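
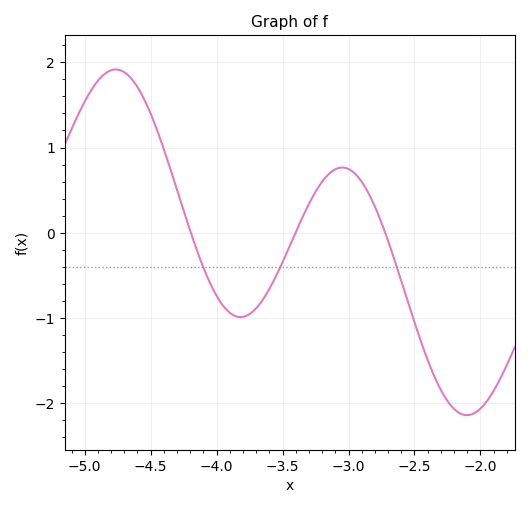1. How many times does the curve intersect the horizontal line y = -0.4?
3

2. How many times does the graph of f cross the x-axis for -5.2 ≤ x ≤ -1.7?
3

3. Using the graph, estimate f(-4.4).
0.98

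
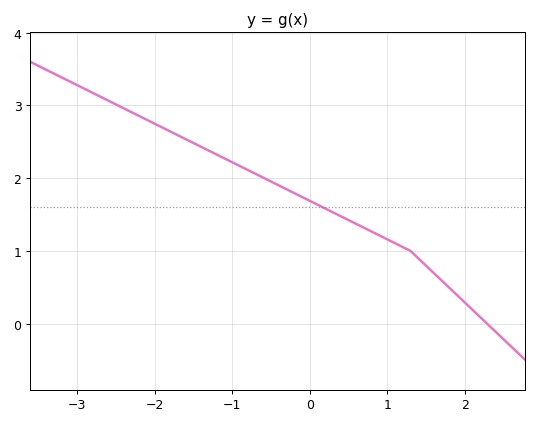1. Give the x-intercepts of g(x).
2.29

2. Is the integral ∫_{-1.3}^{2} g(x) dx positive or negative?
positive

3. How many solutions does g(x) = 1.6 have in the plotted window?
1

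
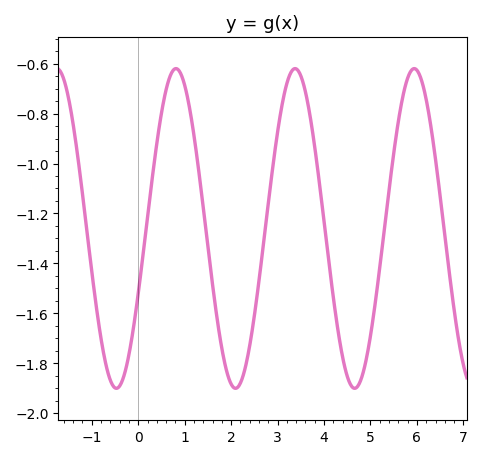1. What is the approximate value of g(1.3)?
-1.02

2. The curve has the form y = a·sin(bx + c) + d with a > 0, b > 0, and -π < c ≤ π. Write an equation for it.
y = 0.64sin(2.5x - 0.42) - 1.26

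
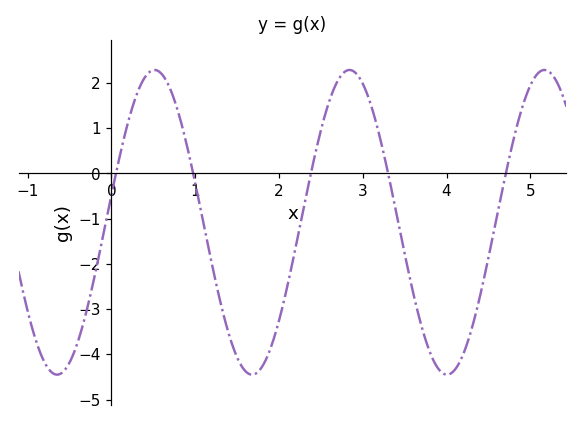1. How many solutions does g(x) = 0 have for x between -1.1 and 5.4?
5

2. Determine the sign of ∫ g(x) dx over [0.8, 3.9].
negative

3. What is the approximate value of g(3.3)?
0.022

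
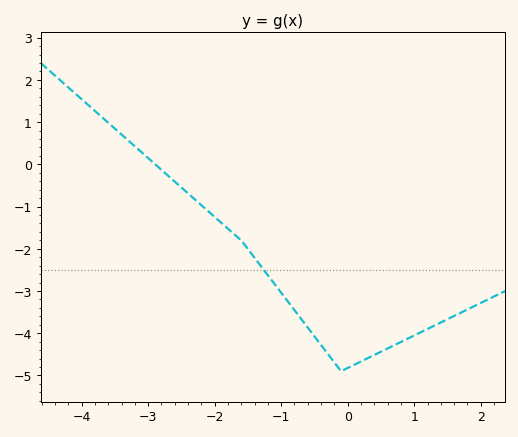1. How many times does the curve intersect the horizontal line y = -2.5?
1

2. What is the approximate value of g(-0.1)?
-4.9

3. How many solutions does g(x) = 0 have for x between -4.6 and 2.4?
1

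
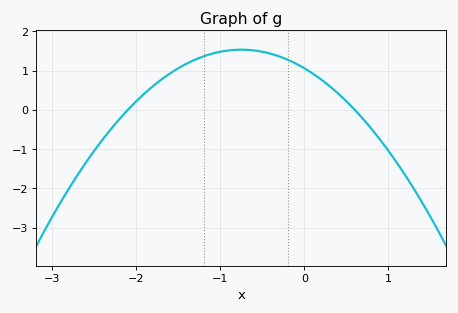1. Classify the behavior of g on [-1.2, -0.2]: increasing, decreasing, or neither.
neither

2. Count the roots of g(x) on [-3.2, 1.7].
2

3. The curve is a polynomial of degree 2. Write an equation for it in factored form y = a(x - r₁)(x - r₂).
y = -0.84(x + 2.1)(x - 0.6)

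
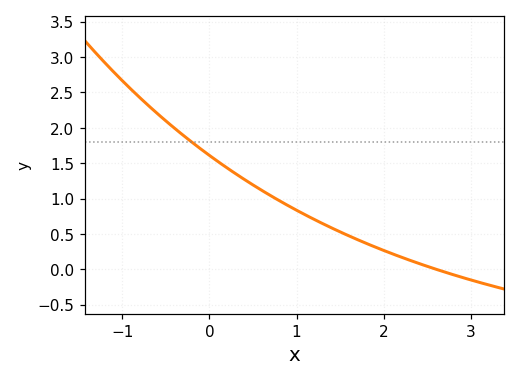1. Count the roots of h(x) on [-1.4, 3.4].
1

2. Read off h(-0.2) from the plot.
1.8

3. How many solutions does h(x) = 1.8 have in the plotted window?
1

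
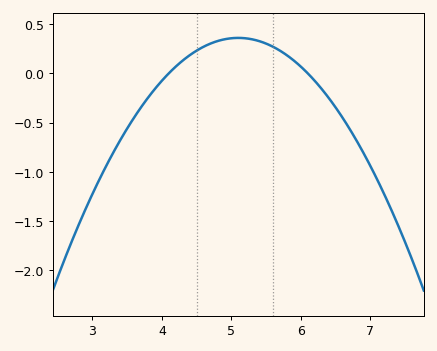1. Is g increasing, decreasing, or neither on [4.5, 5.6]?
neither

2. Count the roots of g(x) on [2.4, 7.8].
2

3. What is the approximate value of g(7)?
-0.95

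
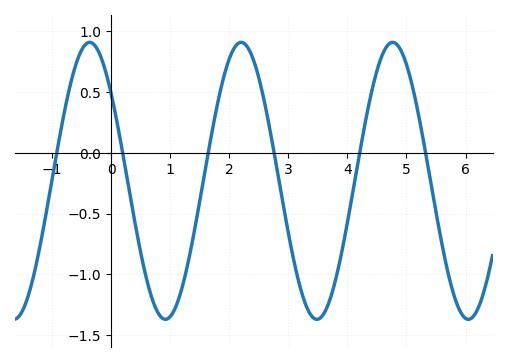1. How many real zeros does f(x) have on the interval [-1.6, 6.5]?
6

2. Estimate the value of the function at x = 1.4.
-0.667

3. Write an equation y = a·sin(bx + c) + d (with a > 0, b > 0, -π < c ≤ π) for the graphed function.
y = 1.14sin(2.45x + 2.46) - 0.23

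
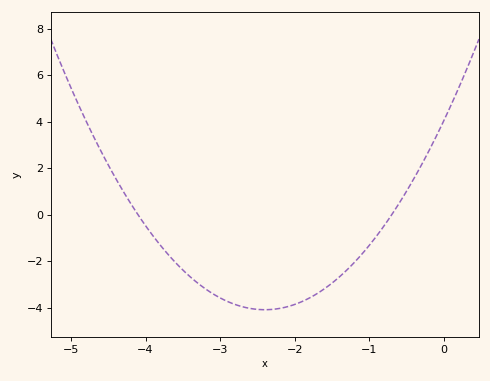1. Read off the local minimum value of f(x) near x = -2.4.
-4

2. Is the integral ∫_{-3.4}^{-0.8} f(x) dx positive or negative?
negative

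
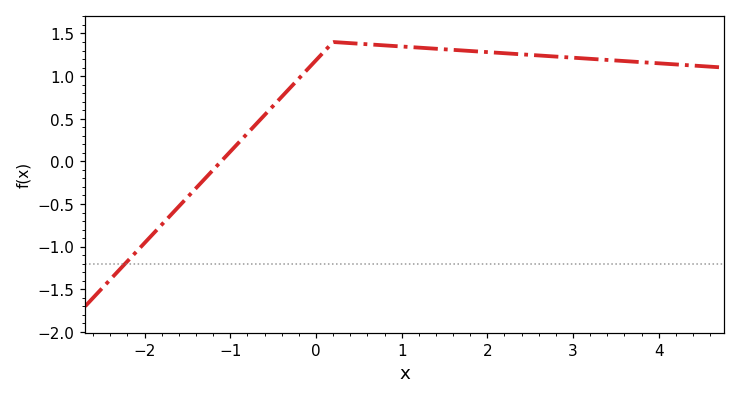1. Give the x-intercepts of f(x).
-1.1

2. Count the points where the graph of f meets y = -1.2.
1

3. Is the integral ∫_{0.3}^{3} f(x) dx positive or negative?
positive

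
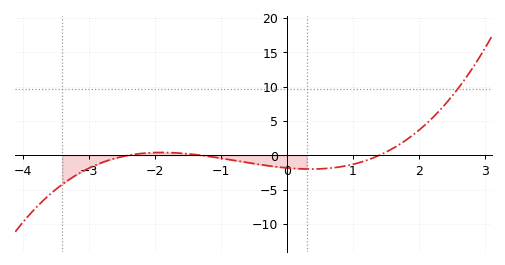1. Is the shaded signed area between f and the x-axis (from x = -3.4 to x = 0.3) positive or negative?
negative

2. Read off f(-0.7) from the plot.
-0.9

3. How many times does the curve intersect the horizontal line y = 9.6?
1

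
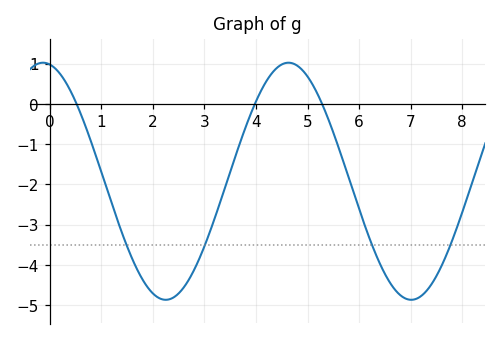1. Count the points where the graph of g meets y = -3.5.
4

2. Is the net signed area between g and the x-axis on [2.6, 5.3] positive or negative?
negative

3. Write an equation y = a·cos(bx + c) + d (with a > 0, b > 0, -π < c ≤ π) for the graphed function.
y = 2.94cos(1.3x + 0.17) - 1.92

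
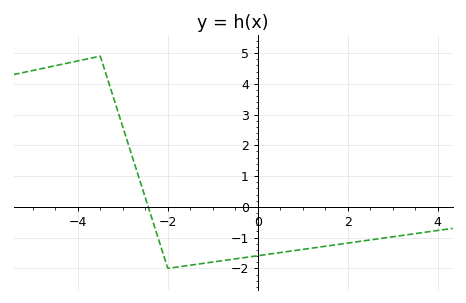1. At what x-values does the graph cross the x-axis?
-2.4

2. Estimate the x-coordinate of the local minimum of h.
-2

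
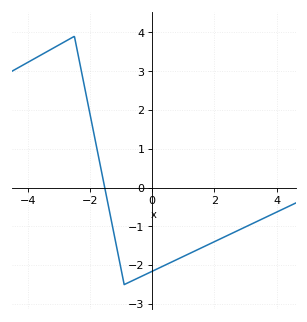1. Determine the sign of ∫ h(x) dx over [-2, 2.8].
negative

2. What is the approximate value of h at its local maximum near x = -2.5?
3.9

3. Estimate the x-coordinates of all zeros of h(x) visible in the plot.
-1.6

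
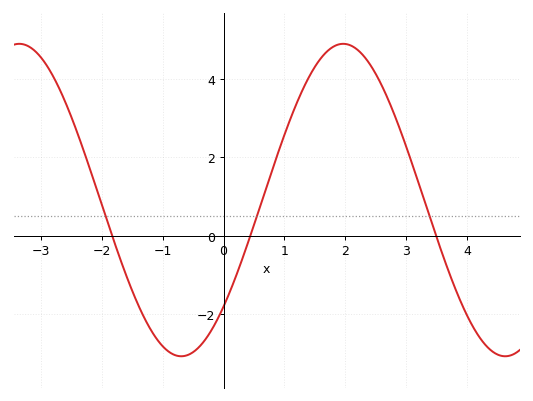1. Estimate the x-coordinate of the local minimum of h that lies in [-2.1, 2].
-0.6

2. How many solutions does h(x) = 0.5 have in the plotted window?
3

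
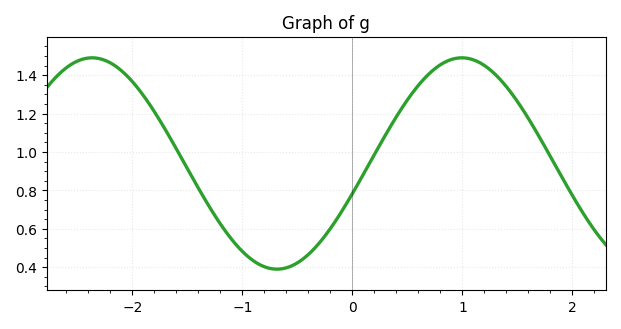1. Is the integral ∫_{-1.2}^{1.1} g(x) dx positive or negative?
positive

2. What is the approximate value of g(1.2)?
1.45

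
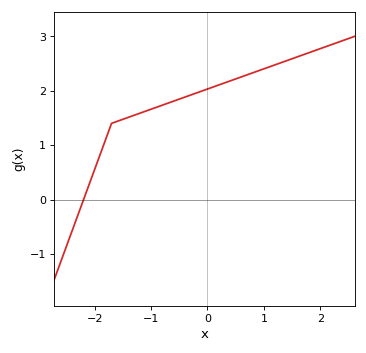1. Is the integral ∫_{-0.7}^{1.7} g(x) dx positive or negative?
positive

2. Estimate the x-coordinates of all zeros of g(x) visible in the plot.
-2.2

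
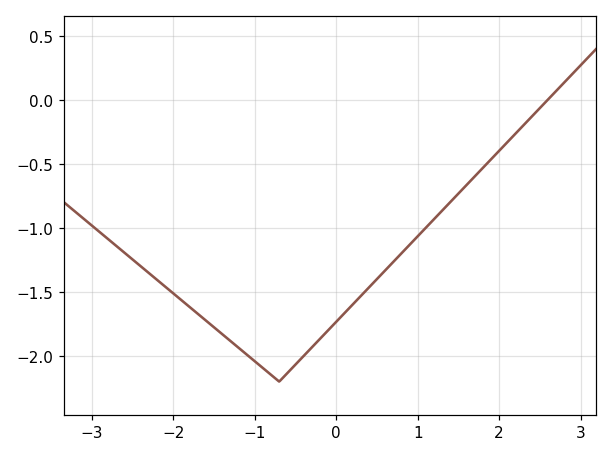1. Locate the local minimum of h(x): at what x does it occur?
-0.7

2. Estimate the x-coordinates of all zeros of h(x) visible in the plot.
2.6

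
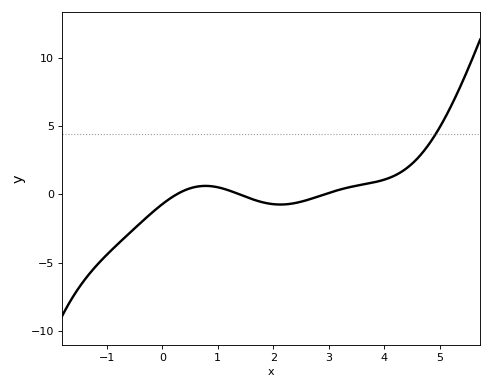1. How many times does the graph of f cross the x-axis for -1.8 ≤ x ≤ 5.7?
3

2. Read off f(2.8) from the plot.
0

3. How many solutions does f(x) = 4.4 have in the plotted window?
1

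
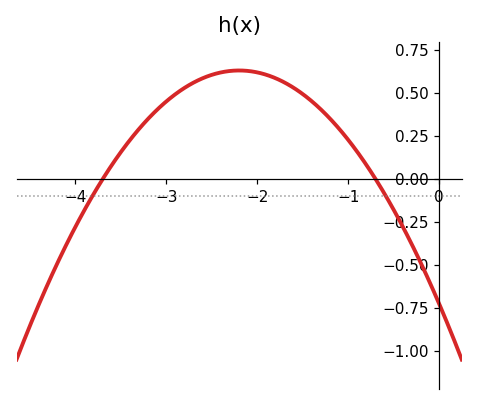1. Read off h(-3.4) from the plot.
0.22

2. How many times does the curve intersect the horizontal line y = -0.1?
2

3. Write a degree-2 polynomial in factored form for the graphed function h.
y = -0.28(x + 3.7)(x + 0.7)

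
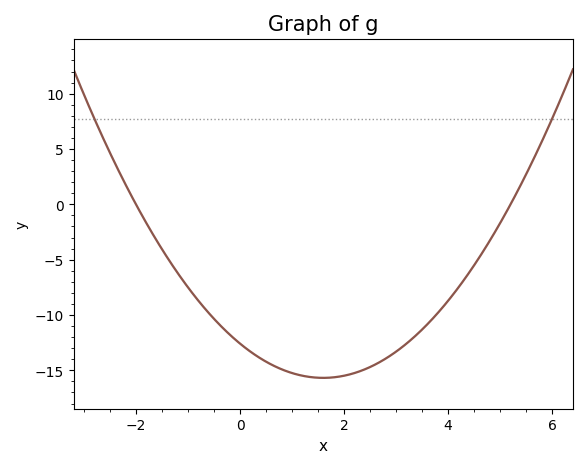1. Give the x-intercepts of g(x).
-2, 5.2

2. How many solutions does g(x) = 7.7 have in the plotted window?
2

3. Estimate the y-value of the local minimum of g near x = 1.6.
-15.7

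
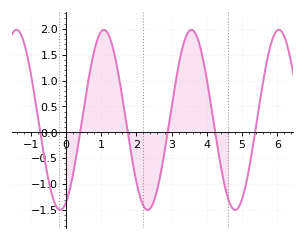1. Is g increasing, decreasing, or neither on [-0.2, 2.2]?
neither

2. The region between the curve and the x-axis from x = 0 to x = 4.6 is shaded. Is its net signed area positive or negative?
positive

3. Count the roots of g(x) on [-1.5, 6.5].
6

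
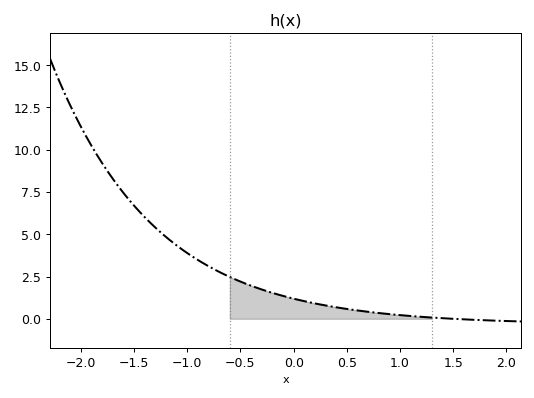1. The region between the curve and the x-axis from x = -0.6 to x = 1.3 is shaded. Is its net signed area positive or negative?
positive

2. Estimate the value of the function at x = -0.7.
2.77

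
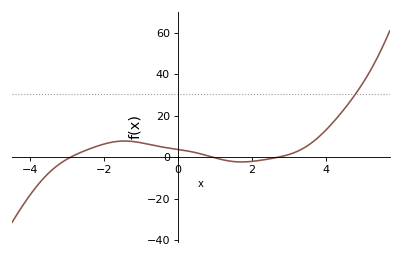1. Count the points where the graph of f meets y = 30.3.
1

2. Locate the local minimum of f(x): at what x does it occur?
1.8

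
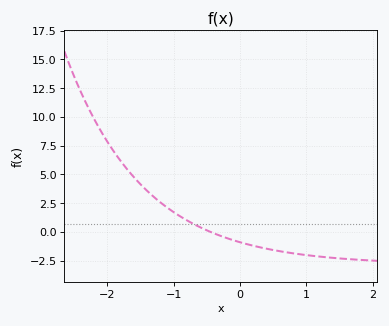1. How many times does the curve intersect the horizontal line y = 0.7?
1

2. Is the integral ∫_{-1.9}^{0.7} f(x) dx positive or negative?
positive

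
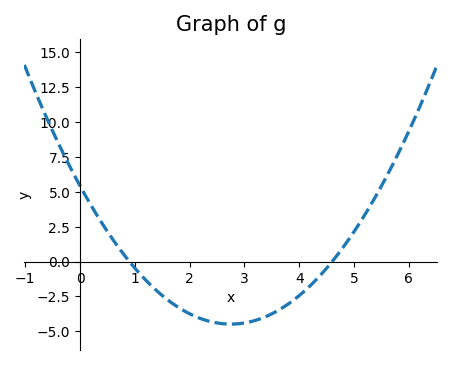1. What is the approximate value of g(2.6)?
-4.5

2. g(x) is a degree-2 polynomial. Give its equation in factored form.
y = 1.31(x - 0.9)(x - 4.6)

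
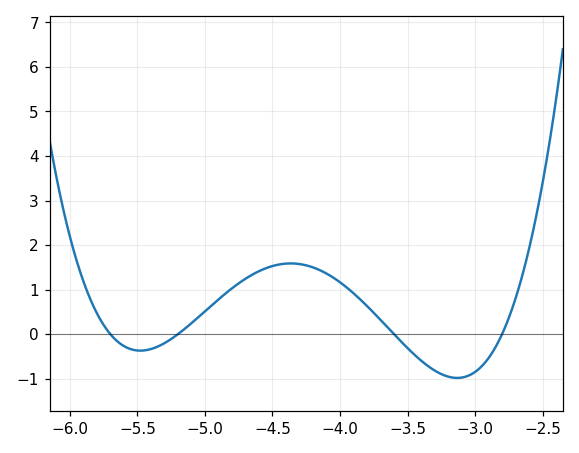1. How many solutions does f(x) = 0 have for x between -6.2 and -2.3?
4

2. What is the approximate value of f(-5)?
0.5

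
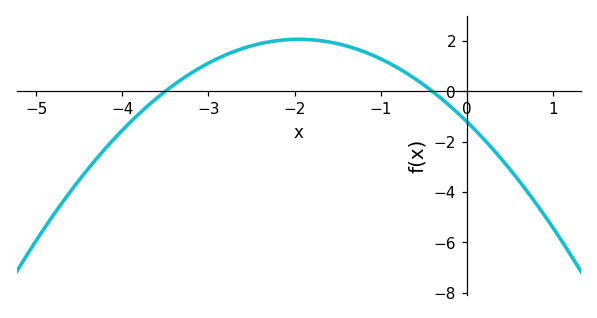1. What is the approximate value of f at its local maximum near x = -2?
2.07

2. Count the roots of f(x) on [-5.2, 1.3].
2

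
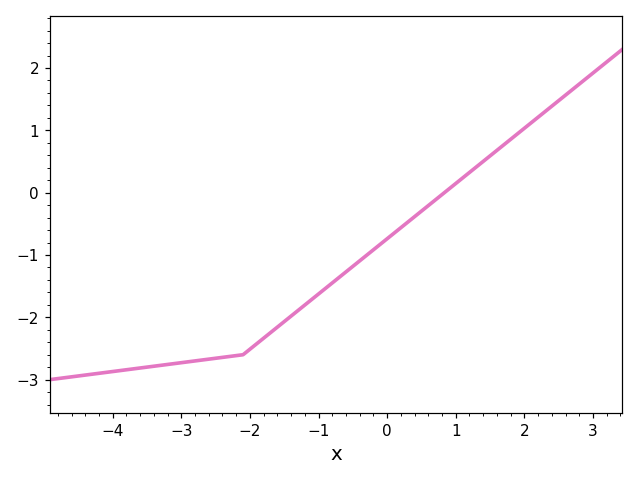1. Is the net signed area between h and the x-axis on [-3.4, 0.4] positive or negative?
negative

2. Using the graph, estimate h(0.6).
-0.2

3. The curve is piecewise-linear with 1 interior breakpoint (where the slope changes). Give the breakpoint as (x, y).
(-2.1, -2.6)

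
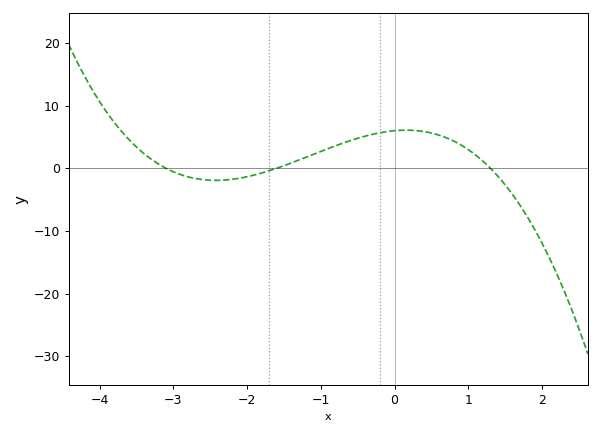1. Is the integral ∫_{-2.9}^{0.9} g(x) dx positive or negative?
positive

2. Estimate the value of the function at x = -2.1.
-1.58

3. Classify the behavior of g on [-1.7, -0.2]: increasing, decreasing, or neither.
increasing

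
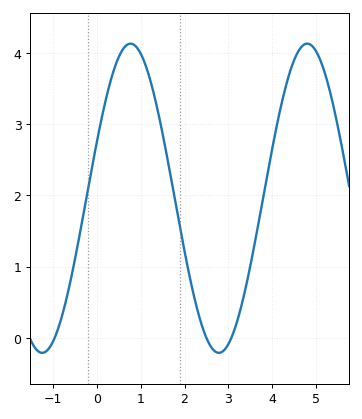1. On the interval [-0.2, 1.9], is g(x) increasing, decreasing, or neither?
neither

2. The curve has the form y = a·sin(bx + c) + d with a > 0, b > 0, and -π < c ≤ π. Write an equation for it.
y = 2.17sin(1.56x + 0.37) + 1.96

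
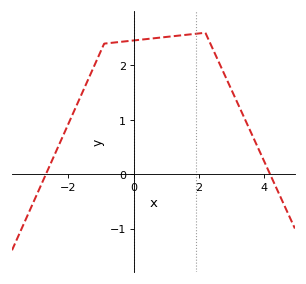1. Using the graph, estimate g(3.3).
1.2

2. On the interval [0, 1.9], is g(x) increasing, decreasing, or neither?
increasing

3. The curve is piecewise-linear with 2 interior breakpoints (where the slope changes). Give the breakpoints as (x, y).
(-0.9, 2.4); (2.2, 2.6)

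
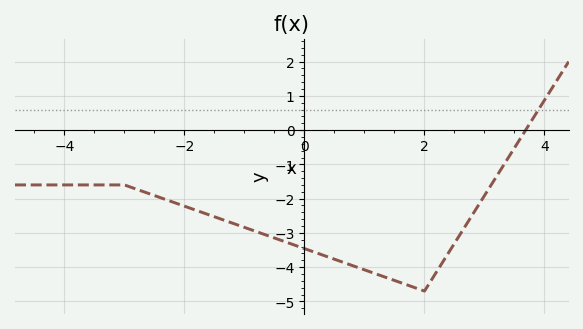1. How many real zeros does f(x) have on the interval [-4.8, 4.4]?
1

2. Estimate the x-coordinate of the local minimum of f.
2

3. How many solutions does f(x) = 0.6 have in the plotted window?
1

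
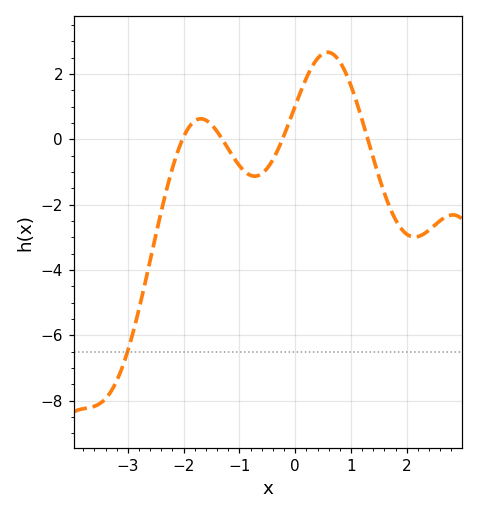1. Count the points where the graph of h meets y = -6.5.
1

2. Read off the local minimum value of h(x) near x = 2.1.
-2.99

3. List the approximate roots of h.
-2.02, -1.31, -0.229, 1.3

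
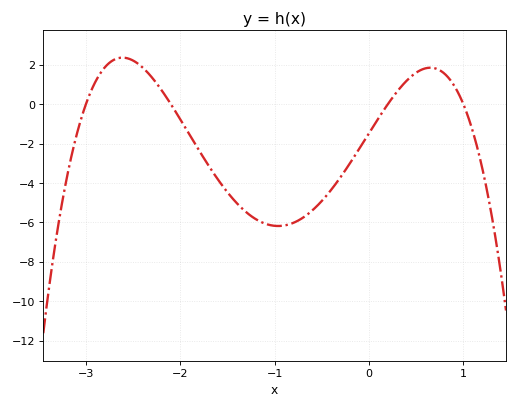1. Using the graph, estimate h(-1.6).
-3.8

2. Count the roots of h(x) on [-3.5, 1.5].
4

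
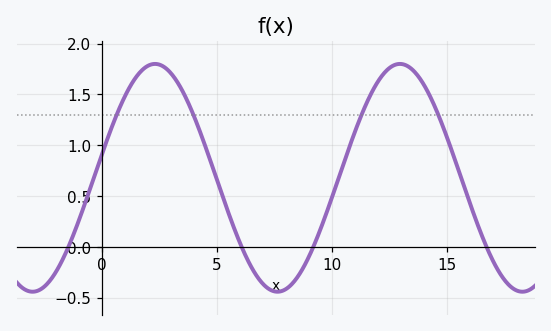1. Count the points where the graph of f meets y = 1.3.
4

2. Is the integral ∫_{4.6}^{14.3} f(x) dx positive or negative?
positive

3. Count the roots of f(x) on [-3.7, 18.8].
4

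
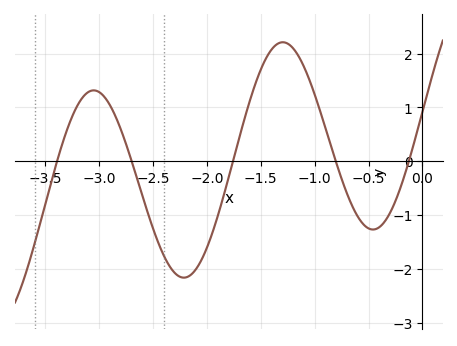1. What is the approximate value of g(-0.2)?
-0.47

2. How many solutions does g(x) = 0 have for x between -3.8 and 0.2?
5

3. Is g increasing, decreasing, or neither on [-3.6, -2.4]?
neither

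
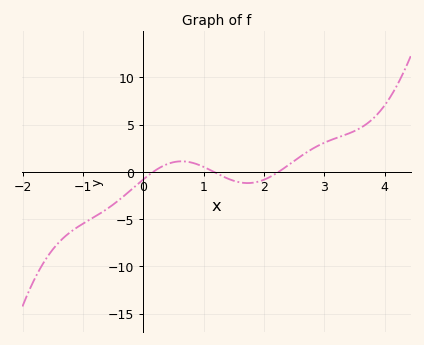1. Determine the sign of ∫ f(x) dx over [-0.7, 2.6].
negative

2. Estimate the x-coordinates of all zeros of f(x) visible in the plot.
0.165, 1.17, 2.24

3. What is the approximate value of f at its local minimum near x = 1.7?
-1.19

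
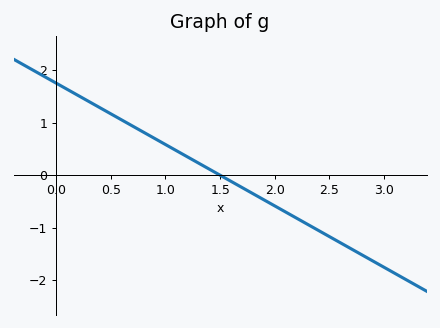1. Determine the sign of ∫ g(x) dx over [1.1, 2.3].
negative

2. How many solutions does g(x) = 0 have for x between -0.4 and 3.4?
1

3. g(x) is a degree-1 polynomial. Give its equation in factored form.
y = -1.17(x - 1.5)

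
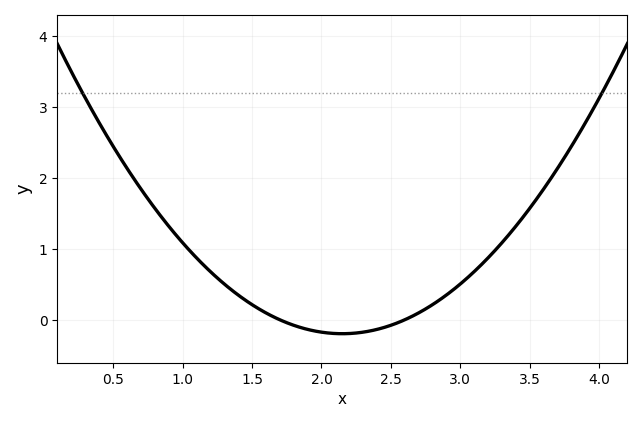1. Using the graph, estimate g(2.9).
0.3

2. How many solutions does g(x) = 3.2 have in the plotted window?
2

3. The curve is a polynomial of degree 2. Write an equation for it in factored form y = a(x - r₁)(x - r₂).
y = 0.97(x - 1.7)(x - 2.6)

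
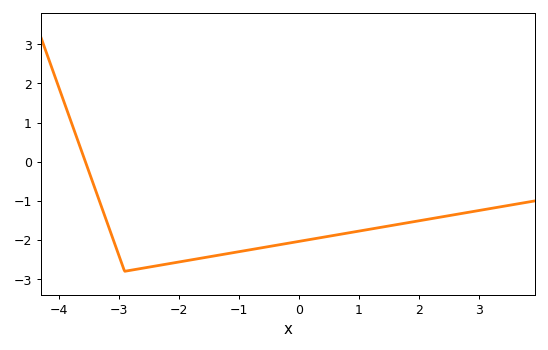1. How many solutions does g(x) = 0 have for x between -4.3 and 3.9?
1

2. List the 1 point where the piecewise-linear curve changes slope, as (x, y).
(-2.9, -2.8)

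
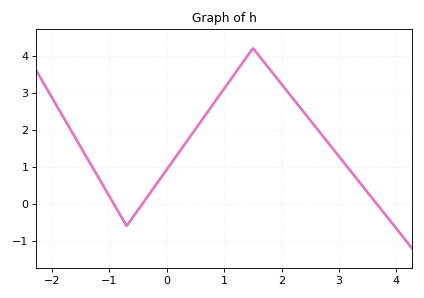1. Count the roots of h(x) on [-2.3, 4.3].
3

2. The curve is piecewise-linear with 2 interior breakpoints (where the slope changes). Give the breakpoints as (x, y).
(-0.7, -0.6); (1.5, 4.2)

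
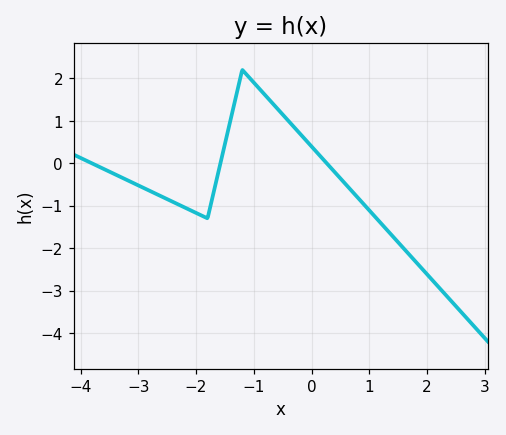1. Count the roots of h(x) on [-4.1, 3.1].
3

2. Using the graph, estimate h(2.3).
-3.07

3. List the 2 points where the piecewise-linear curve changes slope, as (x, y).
(-1.8, -1.3); (-1.2, 2.2)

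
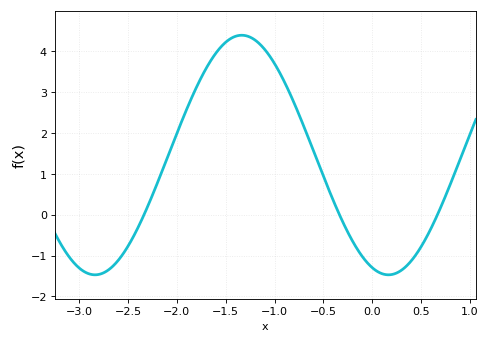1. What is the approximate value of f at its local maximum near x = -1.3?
4.39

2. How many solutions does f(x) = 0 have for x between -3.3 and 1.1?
3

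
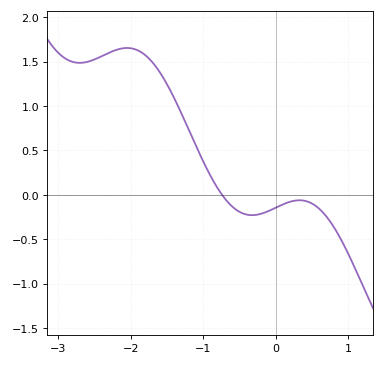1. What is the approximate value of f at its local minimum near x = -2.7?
1.49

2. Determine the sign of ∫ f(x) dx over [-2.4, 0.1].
positive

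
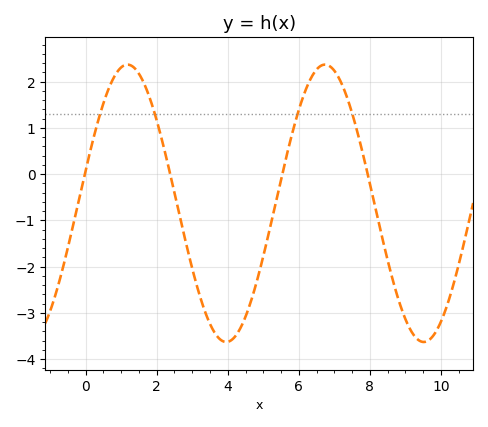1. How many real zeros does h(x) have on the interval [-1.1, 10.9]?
4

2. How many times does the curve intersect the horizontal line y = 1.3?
4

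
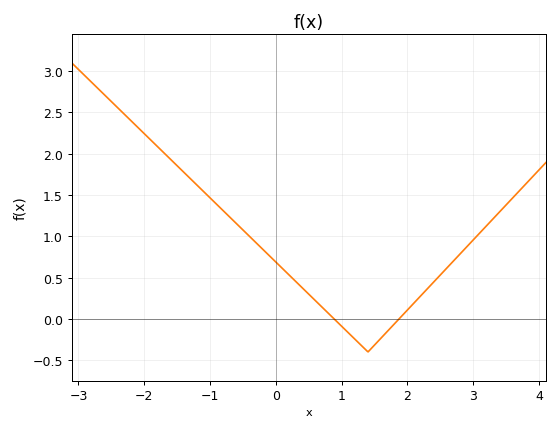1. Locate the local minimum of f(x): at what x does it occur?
1.4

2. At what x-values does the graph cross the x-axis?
0.885, 1.87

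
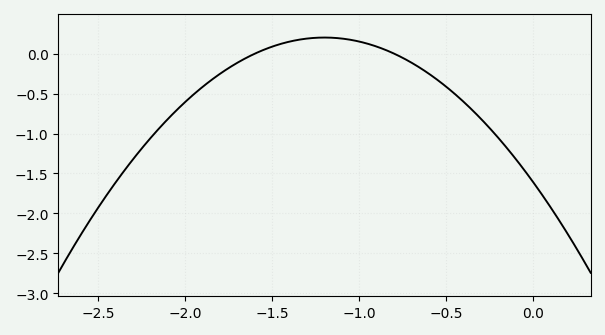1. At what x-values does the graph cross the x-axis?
-1.6, -0.8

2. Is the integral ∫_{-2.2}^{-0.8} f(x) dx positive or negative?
negative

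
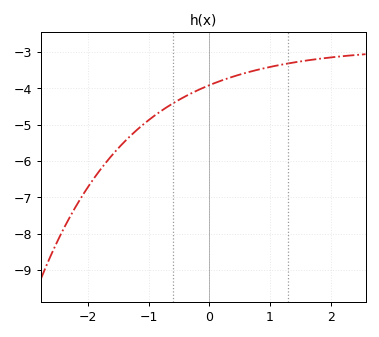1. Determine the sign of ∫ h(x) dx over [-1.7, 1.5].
negative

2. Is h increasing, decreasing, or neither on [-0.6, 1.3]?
increasing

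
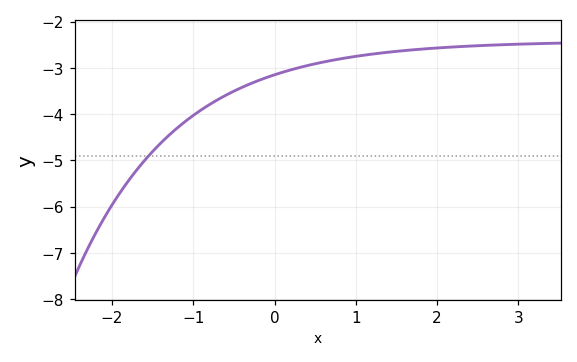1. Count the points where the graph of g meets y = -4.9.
1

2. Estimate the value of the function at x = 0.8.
-2.8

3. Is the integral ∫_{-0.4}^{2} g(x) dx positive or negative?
negative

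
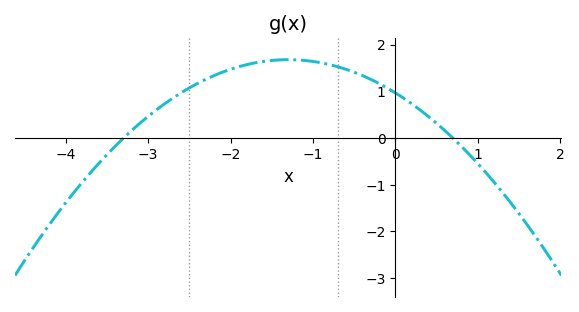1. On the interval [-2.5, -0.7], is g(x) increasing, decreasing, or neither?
neither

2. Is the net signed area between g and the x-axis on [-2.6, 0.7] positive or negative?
positive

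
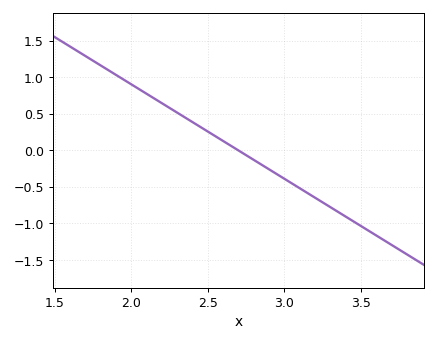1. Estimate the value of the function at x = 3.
-0.4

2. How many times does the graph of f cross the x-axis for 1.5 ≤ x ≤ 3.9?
1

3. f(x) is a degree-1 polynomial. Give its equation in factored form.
y = -1.29(x - 2.7)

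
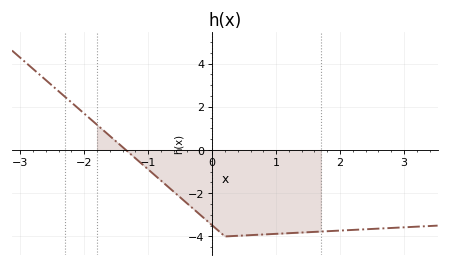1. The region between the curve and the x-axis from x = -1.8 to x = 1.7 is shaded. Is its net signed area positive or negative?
negative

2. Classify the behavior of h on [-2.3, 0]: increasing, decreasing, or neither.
decreasing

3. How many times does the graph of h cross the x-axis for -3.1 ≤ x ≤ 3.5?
1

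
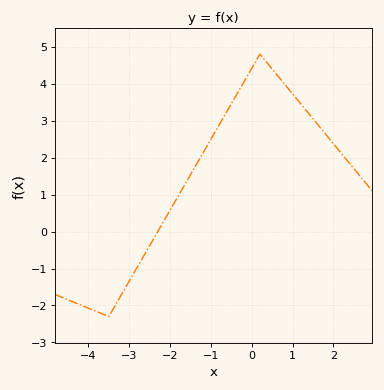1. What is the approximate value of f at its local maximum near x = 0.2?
4.8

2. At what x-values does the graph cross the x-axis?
-2.3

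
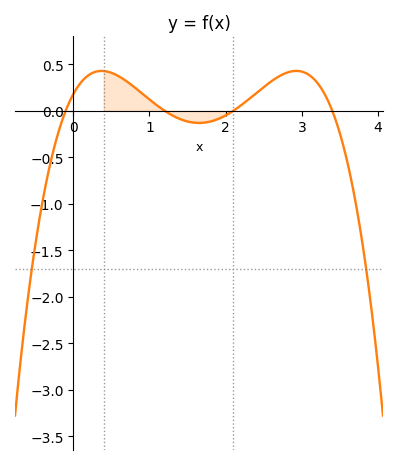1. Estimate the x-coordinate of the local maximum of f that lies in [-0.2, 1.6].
0.372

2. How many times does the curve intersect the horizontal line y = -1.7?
2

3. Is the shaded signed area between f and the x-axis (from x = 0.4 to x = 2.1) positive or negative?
positive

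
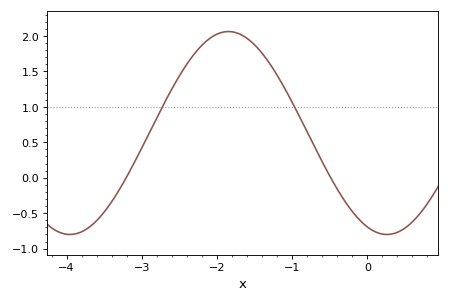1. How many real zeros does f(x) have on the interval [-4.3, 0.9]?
2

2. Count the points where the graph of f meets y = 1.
2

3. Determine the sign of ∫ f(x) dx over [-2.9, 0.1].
positive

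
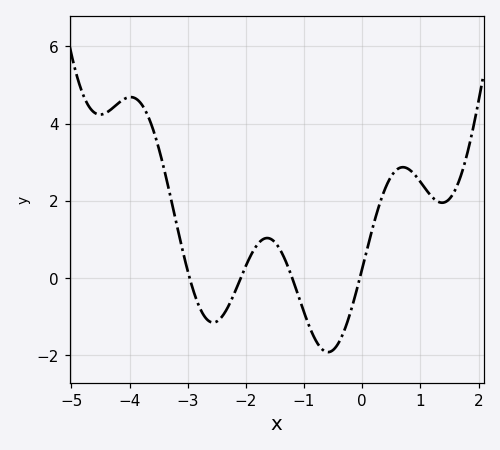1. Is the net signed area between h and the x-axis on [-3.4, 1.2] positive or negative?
positive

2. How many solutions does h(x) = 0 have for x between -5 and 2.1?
4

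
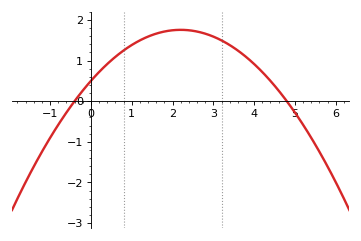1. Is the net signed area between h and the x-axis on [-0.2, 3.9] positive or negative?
positive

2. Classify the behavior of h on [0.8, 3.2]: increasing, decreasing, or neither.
neither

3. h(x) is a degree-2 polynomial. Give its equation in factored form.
y = -0.26(x + 0.4)(x - 4.8)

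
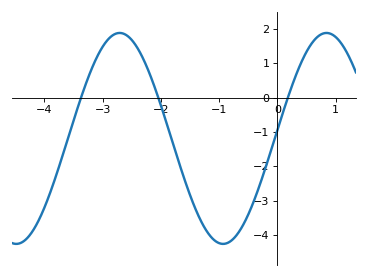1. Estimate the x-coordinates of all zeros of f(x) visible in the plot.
-3.37, -2.04, 0.18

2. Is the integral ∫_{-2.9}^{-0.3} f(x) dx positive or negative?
negative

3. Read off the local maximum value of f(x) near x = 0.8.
1.88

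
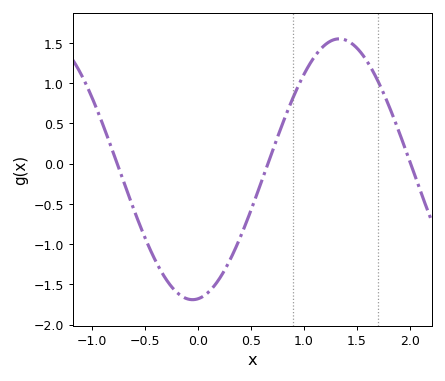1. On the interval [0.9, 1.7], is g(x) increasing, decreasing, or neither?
neither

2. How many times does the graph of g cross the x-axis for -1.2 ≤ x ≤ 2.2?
3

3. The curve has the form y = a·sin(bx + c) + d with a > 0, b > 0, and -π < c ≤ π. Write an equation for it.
y = 1.62sin(2.27x - 1.46) - 0.07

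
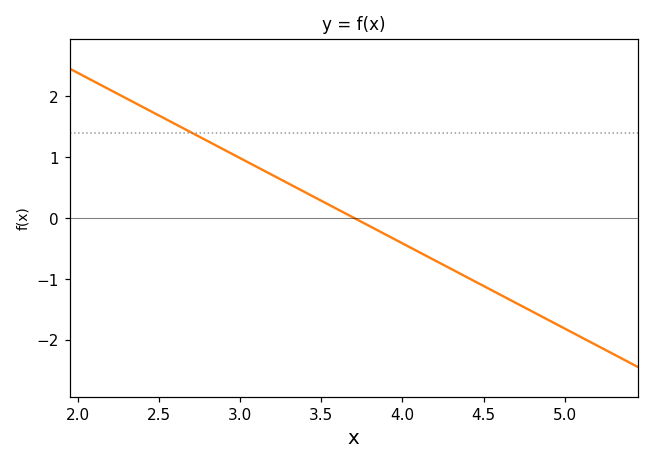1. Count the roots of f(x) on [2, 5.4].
1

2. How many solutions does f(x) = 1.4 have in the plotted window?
1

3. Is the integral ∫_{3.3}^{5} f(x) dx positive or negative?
negative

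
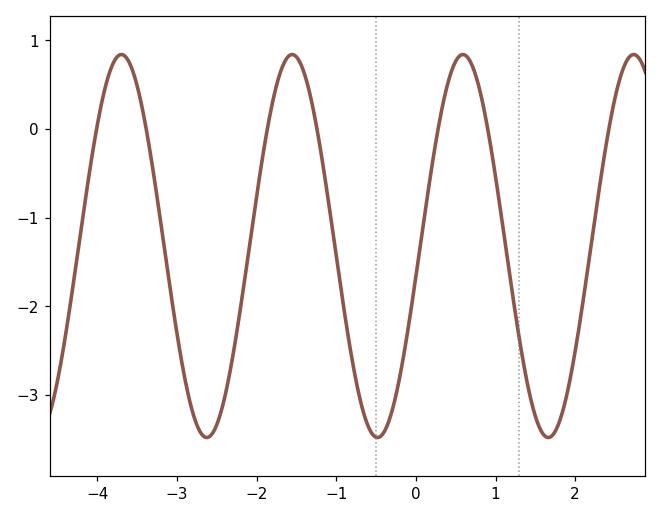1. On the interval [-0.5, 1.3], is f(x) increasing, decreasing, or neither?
neither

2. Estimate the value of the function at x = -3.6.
0.751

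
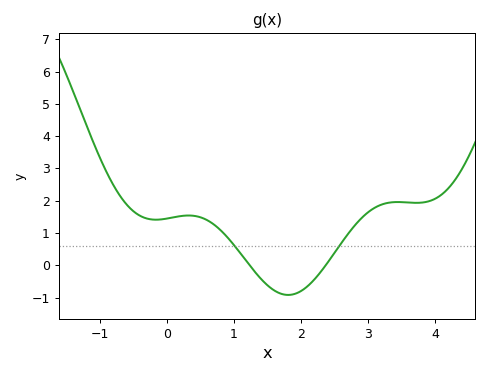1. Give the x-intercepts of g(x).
1.23, 2.37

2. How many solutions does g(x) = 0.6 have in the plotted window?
2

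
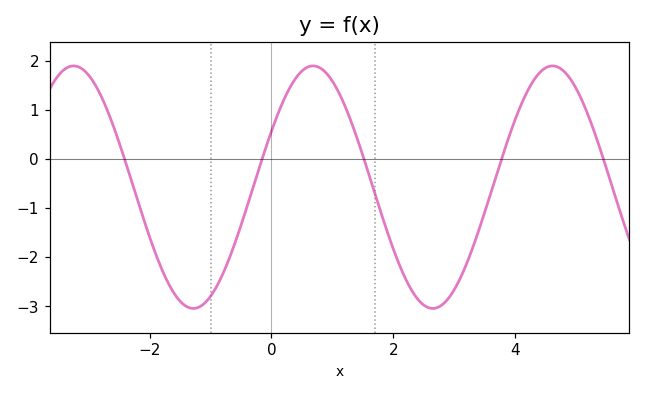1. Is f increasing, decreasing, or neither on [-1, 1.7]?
neither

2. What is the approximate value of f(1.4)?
0.441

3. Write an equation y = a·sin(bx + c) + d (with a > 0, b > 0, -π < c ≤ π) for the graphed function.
y = 2.47sin(1.6x + 0.48) - 0.57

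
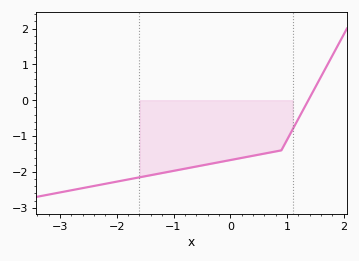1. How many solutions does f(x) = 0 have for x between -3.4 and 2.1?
1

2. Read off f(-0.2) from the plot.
-1.73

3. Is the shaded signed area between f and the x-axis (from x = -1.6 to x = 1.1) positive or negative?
negative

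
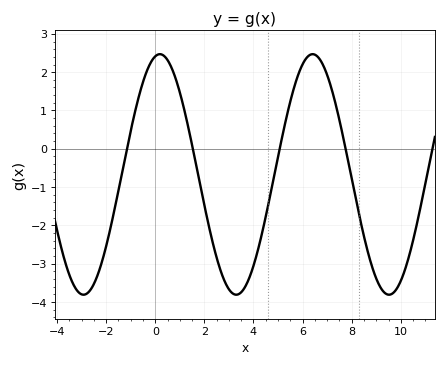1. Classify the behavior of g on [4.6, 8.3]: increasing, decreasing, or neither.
neither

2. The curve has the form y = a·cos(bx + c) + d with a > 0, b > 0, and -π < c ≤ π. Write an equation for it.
y = 3.14cos(1.01x - 0.19) - 0.67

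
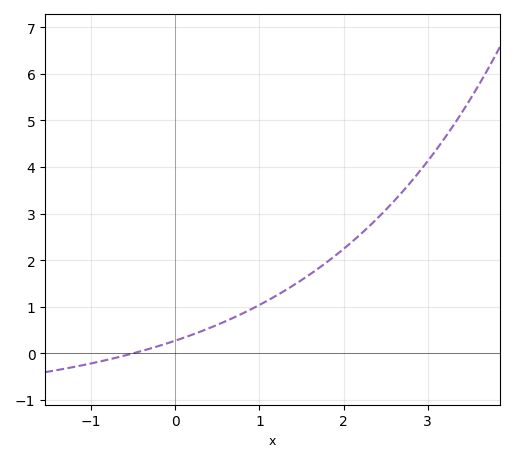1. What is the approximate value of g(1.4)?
1.45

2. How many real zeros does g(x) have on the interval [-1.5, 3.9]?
1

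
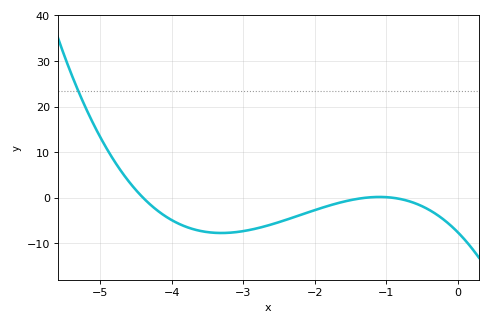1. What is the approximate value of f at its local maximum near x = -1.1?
0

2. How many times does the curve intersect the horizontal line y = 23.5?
1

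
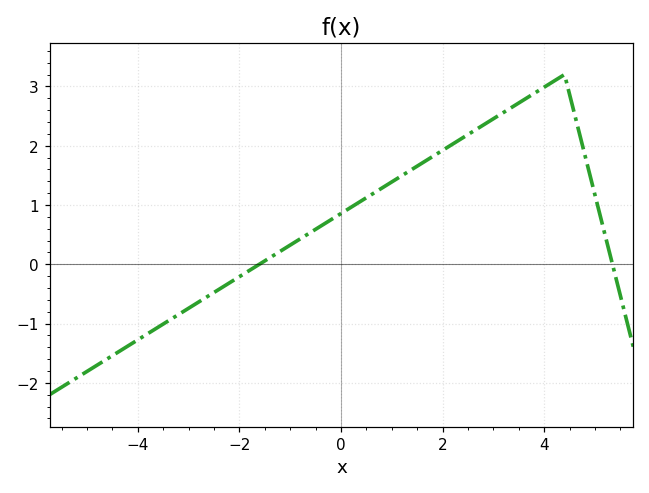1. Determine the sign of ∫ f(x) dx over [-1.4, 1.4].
positive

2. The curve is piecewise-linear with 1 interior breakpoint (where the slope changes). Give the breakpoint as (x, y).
(4.4, 3.2)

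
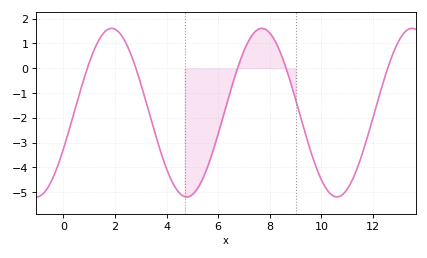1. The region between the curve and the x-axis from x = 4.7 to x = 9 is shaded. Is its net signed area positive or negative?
negative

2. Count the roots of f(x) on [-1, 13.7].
5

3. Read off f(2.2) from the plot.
1.4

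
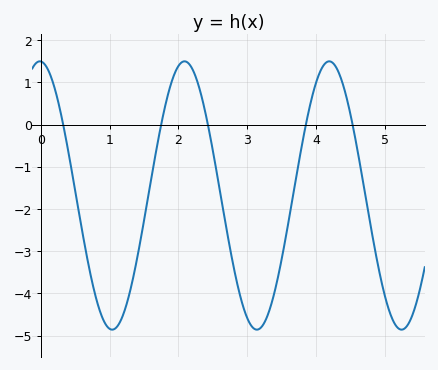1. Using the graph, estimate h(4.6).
-0.6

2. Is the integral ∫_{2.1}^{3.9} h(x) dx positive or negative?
negative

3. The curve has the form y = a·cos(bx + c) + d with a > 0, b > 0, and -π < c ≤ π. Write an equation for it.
y = 3.18cos(3x + 0.04) - 1.68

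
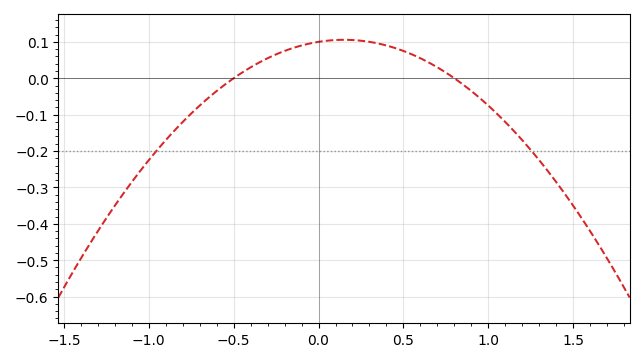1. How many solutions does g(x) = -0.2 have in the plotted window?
2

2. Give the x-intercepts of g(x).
-0.5, 0.8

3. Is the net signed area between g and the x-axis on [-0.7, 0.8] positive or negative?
positive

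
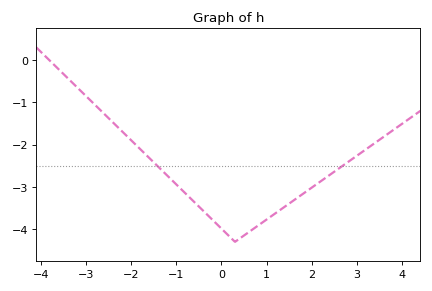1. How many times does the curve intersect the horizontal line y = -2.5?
2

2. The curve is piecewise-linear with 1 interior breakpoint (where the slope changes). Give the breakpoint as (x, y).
(0.3, -4.3)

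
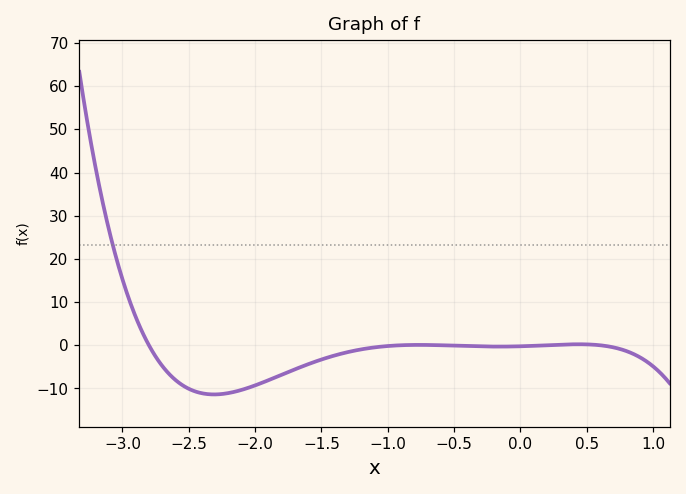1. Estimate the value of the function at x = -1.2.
-0.958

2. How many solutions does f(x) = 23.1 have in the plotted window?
1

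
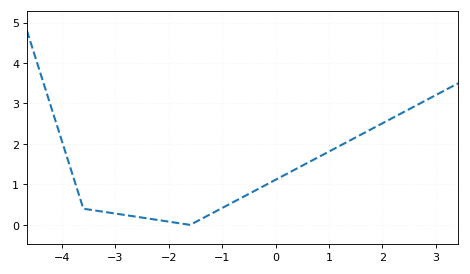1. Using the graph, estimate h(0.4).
1.39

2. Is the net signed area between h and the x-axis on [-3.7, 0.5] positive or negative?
positive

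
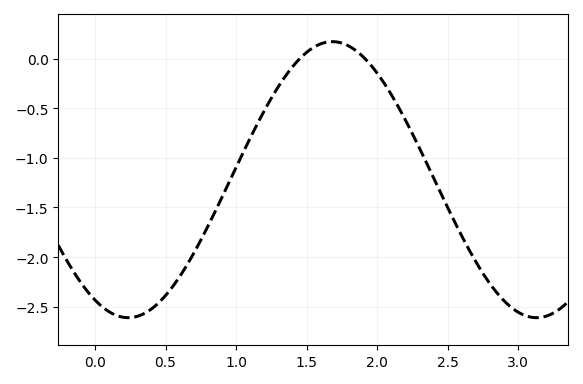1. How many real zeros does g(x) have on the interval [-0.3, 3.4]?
2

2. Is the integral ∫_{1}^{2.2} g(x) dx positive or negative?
negative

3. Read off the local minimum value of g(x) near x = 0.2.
-2.6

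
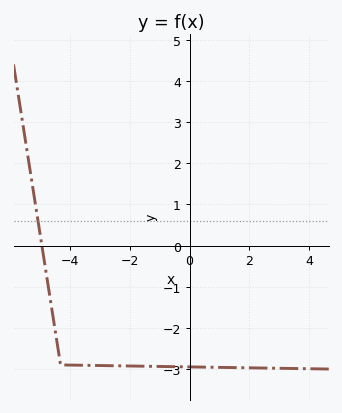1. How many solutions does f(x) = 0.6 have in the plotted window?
1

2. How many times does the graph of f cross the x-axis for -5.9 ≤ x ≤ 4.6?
1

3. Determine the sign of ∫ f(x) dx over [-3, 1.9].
negative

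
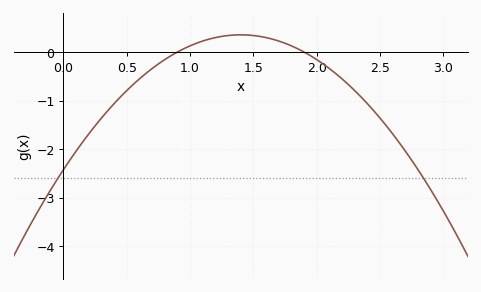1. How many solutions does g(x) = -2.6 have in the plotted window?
2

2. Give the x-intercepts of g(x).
0.9, 1.9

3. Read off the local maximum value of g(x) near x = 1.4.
0.355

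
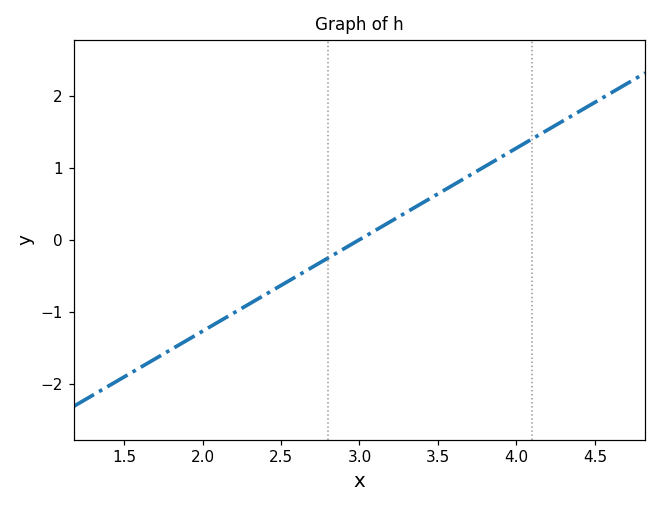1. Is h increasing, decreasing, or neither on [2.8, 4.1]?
increasing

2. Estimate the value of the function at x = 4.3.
1.65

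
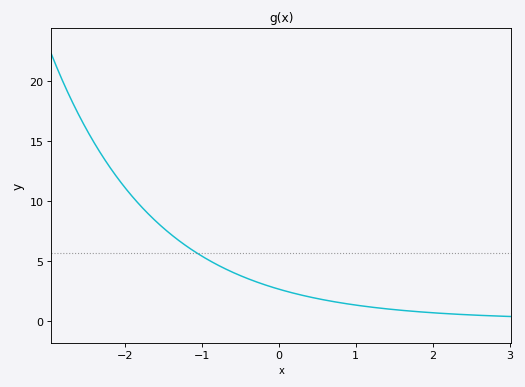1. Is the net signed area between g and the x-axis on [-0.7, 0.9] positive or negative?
positive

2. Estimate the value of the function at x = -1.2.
6.5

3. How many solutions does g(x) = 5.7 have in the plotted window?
1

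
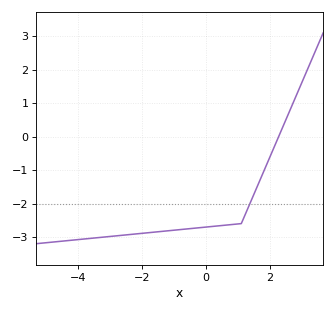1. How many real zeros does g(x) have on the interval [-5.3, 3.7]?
1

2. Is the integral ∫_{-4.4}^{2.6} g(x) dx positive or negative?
negative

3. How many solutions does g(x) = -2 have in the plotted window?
1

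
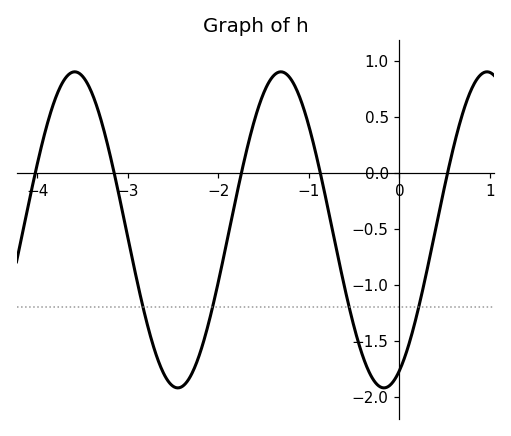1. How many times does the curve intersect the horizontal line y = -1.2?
4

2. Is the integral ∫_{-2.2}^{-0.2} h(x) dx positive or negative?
negative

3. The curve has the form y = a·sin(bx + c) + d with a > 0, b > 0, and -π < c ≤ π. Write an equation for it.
y = 1.41sin(2.8x - 1.1) - 0.51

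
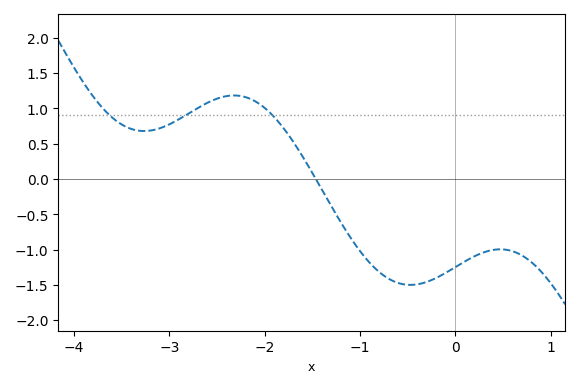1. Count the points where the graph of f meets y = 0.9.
3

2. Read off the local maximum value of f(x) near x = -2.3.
1.2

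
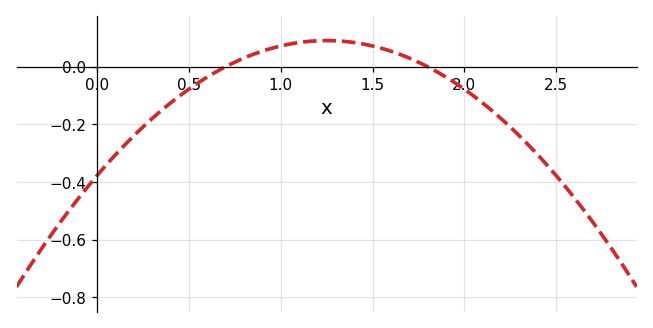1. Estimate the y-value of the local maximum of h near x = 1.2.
0.091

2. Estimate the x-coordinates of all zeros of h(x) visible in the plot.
0.7, 1.8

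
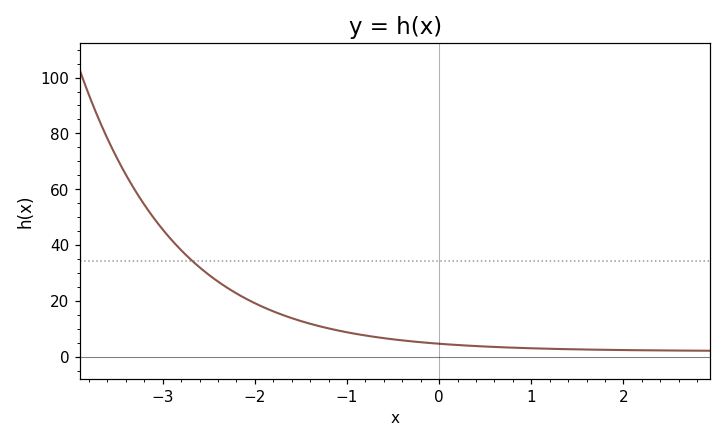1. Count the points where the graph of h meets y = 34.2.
1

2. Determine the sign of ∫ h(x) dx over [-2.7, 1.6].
positive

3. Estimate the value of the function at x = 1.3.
2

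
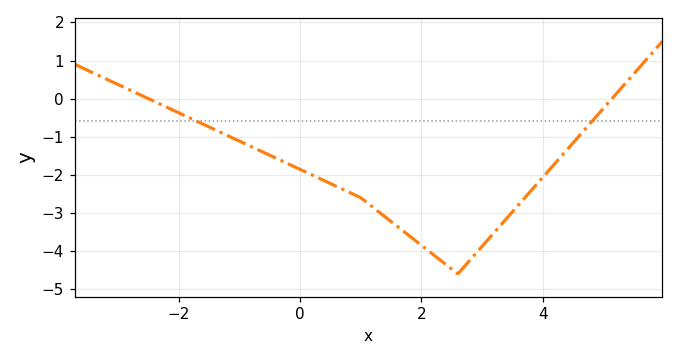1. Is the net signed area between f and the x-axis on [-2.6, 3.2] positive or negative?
negative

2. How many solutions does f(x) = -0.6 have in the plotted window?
2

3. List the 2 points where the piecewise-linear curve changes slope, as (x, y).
(1, -2.6); (2.6, -4.6)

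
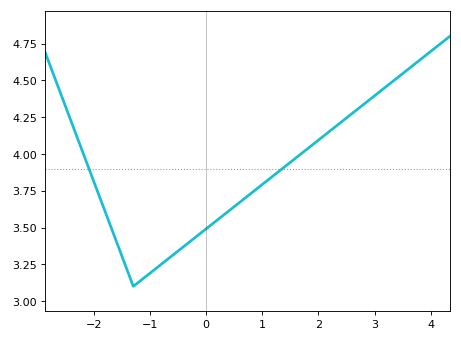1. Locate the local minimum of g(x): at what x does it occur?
-1.3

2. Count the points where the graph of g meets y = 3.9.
2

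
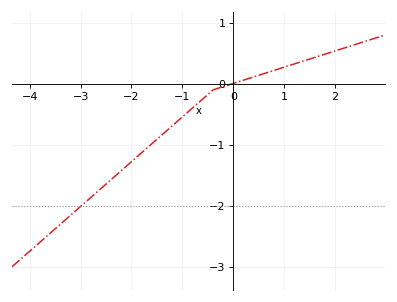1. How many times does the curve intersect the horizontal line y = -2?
1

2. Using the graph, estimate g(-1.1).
-0.614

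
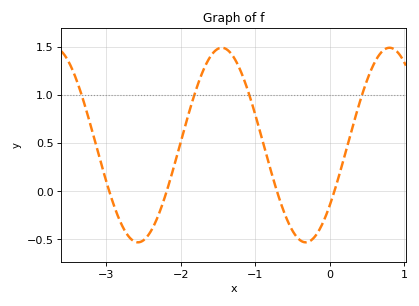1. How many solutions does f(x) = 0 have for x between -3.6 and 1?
4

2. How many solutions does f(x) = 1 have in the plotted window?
4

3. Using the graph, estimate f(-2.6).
-0.528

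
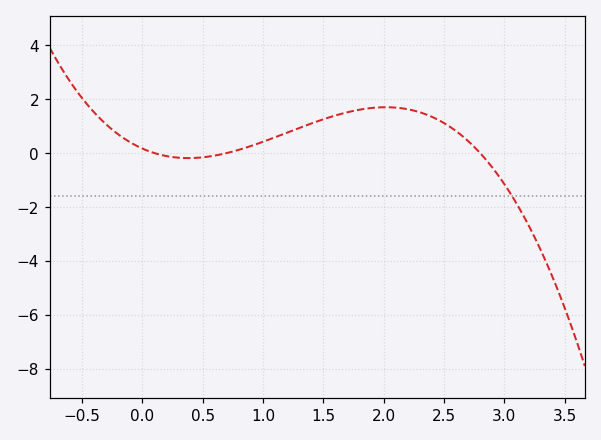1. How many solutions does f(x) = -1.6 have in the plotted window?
1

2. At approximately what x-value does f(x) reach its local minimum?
0.4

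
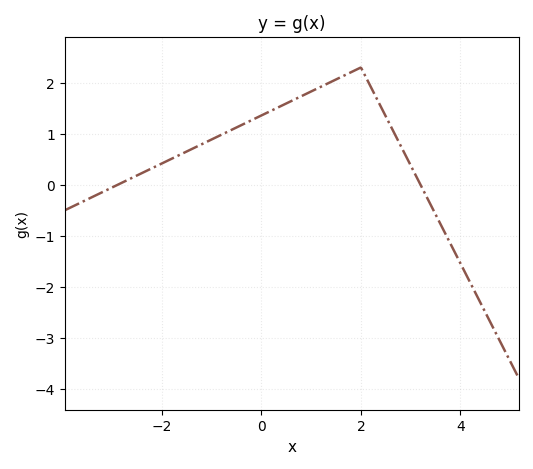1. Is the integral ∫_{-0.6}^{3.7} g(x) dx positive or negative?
positive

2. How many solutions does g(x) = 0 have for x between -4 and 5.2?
2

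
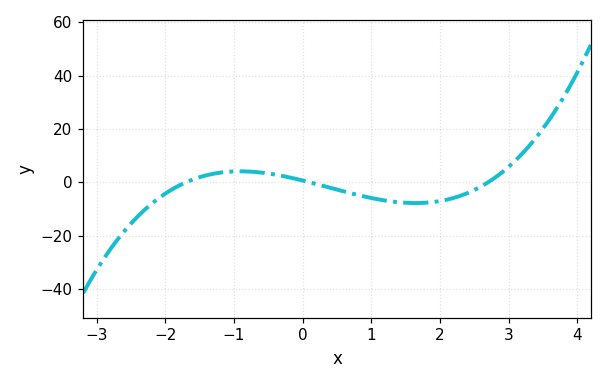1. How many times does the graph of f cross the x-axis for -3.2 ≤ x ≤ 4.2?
3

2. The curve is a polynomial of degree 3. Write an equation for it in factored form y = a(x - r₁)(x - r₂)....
y = 1.43(x + 1.7)(x - 0.1)(x - 2.7)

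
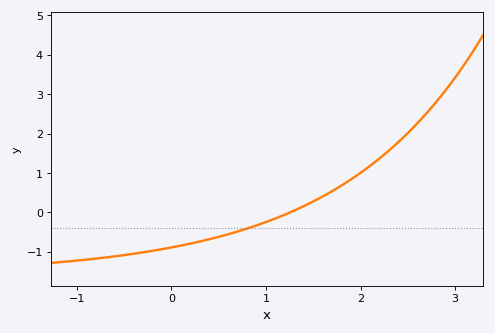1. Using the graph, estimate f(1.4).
0.2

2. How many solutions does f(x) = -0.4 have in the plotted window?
1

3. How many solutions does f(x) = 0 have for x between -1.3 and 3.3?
1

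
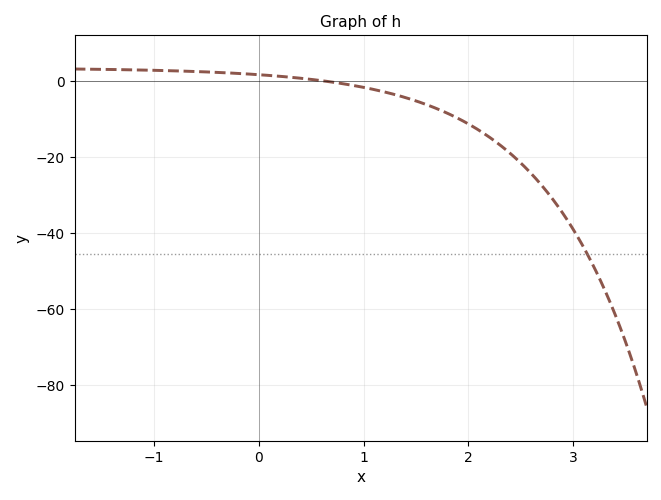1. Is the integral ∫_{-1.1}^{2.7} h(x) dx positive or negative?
negative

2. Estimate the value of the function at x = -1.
2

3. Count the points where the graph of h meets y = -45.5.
1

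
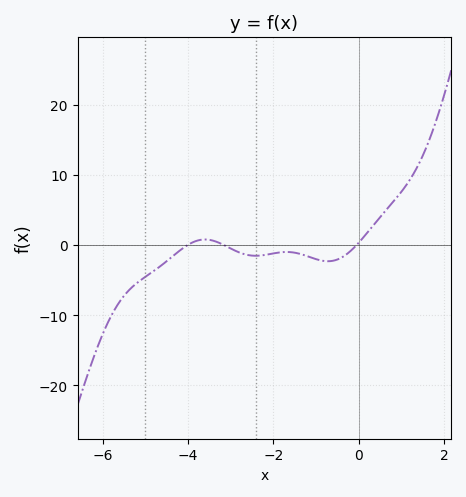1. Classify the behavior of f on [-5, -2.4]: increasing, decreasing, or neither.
neither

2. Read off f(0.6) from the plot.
4.78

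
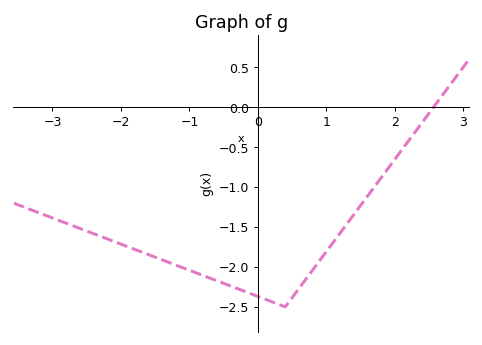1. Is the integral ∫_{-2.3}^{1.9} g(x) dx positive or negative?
negative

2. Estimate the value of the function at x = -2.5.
-1.55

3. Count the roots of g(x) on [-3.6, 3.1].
1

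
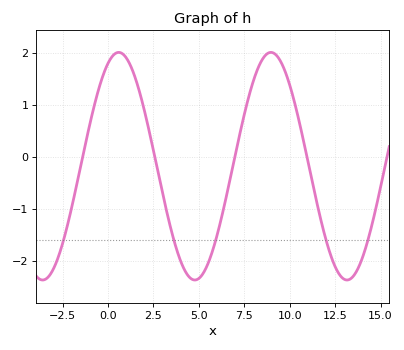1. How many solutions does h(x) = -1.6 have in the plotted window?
5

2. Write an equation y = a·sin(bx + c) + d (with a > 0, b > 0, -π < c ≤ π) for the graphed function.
y = 2.19sin(0.75x + 1.13) - 0.18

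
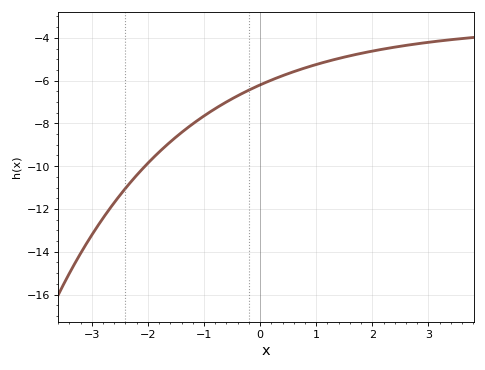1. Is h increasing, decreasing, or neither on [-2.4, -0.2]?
increasing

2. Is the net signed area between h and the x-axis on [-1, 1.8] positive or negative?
negative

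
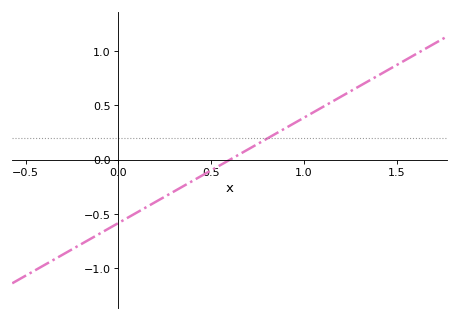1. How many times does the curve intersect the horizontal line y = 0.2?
1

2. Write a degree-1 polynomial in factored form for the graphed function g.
y = 0.97(x - 0.6)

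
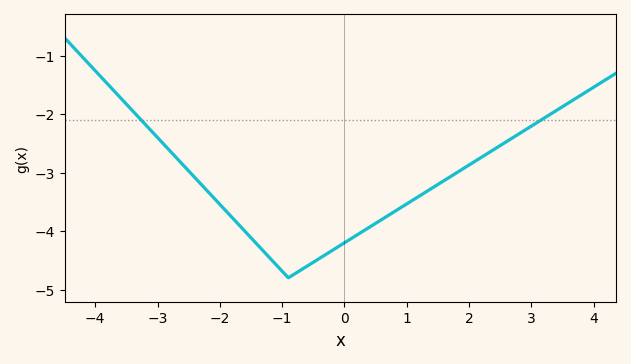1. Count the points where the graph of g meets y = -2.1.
2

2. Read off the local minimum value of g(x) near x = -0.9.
-4.8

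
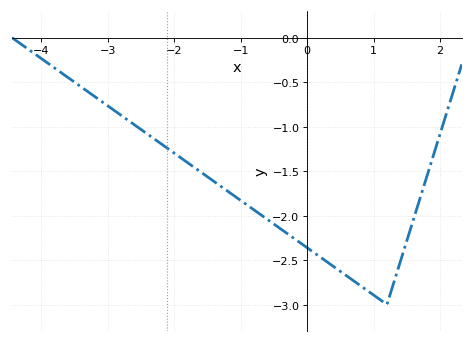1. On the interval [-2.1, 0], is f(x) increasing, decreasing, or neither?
decreasing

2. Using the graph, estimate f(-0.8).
-1.95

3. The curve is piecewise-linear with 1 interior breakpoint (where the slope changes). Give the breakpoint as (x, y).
(1.2, -3)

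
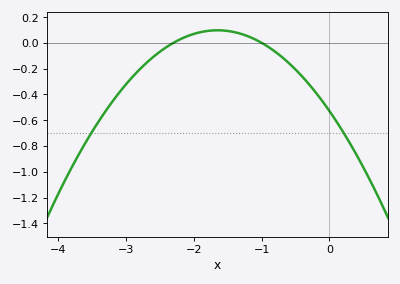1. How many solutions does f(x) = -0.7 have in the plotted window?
2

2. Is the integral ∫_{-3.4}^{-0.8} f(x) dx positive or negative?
negative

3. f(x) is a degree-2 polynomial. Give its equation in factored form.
y = -0.23(x + 2.3)(x + 1)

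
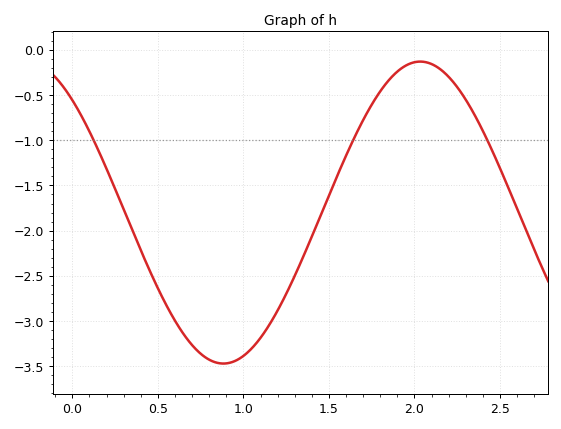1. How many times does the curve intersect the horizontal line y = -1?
3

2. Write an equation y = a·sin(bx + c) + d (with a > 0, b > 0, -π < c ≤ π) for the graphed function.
y = 1.67sin(2.7x + 2.3) - 1.8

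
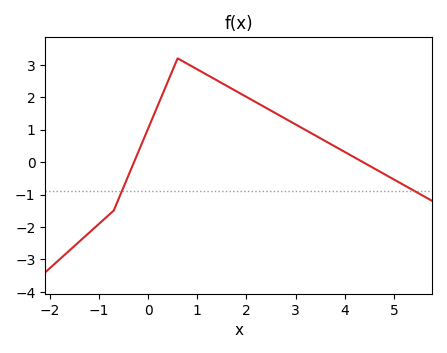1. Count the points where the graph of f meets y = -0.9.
2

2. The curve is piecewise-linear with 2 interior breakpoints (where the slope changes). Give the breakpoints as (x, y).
(-0.7, -1.5); (0.6, 3.2)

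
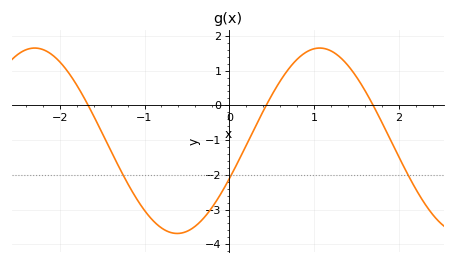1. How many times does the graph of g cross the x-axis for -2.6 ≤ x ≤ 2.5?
3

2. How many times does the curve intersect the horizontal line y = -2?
3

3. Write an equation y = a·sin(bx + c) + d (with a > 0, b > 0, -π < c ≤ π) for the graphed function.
y = 2.67sin(1.9x - 0.42) - 1.02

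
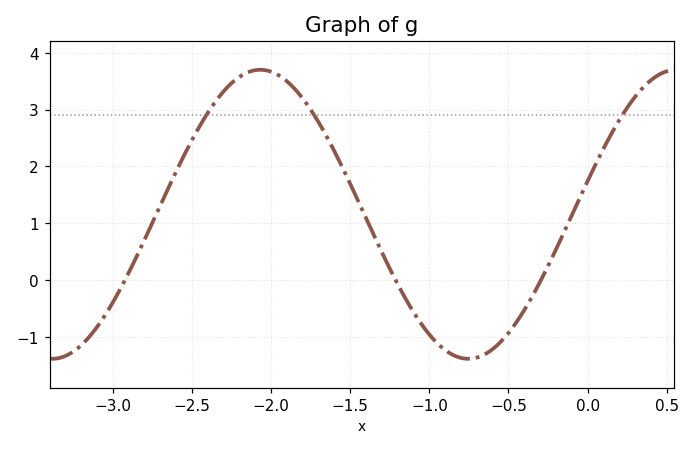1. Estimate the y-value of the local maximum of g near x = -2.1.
3.7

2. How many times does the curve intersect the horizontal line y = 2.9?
3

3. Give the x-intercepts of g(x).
-2.92, -1.21, -0.295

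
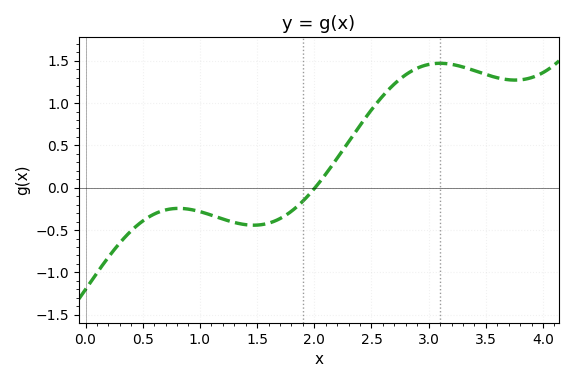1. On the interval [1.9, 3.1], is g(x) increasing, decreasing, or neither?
increasing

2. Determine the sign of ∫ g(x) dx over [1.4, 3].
positive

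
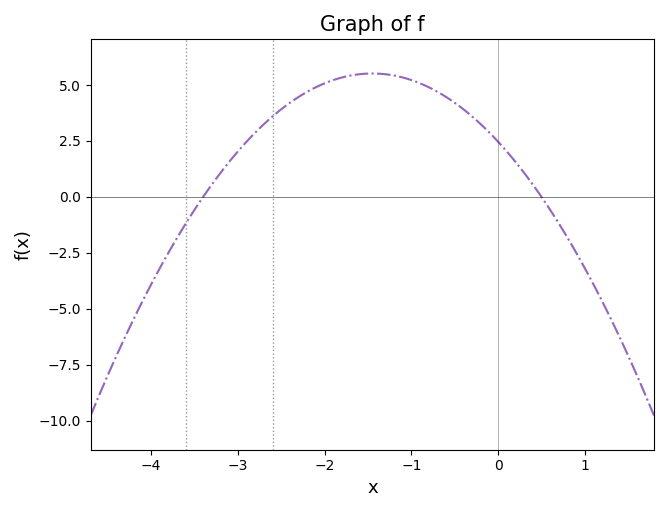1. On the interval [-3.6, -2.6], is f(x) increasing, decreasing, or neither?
increasing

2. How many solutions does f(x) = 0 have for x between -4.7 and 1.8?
2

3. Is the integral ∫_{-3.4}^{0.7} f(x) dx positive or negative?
positive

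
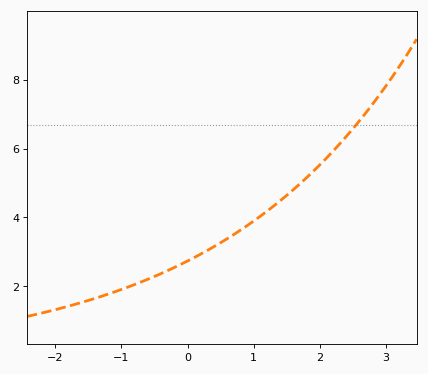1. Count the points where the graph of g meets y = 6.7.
1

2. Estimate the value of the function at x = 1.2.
4.2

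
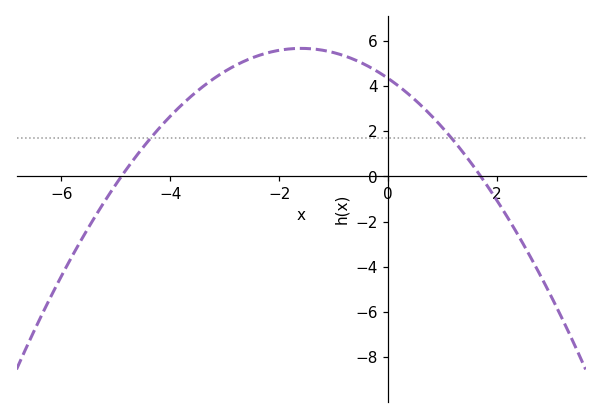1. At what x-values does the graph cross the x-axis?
-4.8, 1.6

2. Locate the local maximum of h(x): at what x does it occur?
-1.6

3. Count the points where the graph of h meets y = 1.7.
2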